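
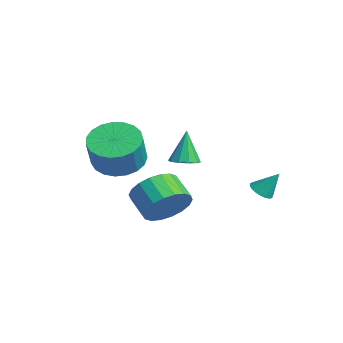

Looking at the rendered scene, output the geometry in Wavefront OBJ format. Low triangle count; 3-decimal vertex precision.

v 3.714 -0.123 1.612
v 4.188 -0.048 2.432
v 3.22 -0.223 3.008
v 2.746 -0.297 2.188
v 4.071 0.35 2.355
v 3.102 0.176 2.931
v 3.882 0.655 2.13
v 2.914 0.481 2.706
v 3.661 0.806 1.803
v 2.693 0.632 2.379
v 3.45 0.773 1.438
v 2.481 0.599 2.014
v 3.291 0.562 1.108
v 2.323 0.388 1.684
v 3.216 0.216 0.877
v 2.248 0.042 1.453
v 3.24 -0.197 0.792
v 2.272 -0.372 1.368
v 3.358 -0.596 0.869
v 2.389 -0.77 1.445
v 3.546 -0.901 1.094
v 2.578 -1.075 1.67
v 3.767 -1.052 1.421
v 2.799 -1.226 1.997
v 3.979 -1.019 1.786
v 3.01 -1.193 2.362
v 4.137 -0.808 2.116
v 3.169 -0.982 2.692
v 4.212 -0.462 2.347
v 3.244 -0.636 2.923
v 0.335 -0.715 2.651
v 1.253 -0.74 2.207
v 1.842 -1.11 3.444
v 0.925 -1.085 3.889
v 1.229 -0.337 2.338
v 1.819 -0.707 3.576
v 1.051 0 2.524
v 1.641 -0.37 3.761
v 0.75 0.214 2.731
v 1.339 -0.156 3.969
v 0.376 0.267 2.925
v 0.966 -0.103 4.163
v -0.005 0.15 3.072
v 0.585 -0.22 4.309
v -0.326 -0.116 3.145
v 0.263 -0.486 4.383
v -0.534 -0.486 3.134
v 0.056 -0.856 4.371
v -0.591 -0.895 3.038
v -0.001 -1.265 4.276
v -0.488 -1.274 2.876
v 0.102 -1.644 4.114
v -0.243 -1.555 2.675
v 0.347 -1.925 3.913
v 0.103 -1.691 2.47
v 0.692 -2.062 3.708
v 0.488 -1.659 2.296
v 1.078 -2.029 3.534
v 0.847 -1.463 2.184
v 1.437 -1.833 3.421
v 1.118 -1.138 2.152
v 1.707 -1.508 3.39
v 3.801 3.329 1.88
v 4.28 3.265 1.753
v 4.099 3.871 2.74
v 4.234 3.444 1.657
v 4.112 3.602 1.6
v 3.937 3.714 1.59
v 3.738 3.758 1.631
v 3.55 3.729 1.715
v 3.405 3.63 1.827
v 3.329 3.48 1.948
v 3.334 3.303 2.058
v 3.42 3.131 2.136
v 3.572 2.993 2.171
v 3.763 2.913 2.154
v 3.961 2.905 2.091
v 4.131 2.971 1.991
v 4.244 3.098 1.871
v -0.072 1.957 1.891
v 0.506 1.911 2.046
v -0.428 2.183 3.289
v 0.436 2.267 1.97
v 0.171 2.504 1.864
v -0.186 2.533 1.769
v -0.499 2.341 1.72
v -0.65 2.002 1.736
v -0.579 1.646 1.812
v -0.315 1.409 1.918
v 0.042 1.38 2.014
v 0.356 1.572 2.063
f 2 1 5
f 2 5 3
f 3 5 6
f 3 6 4
f 5 1 7
f 5 7 6
f 6 7 8
f 6 8 4
f 7 1 9
f 7 9 8
f 8 9 10
f 8 10 4
f 9 1 11
f 9 11 10
f 10 11 12
f 10 12 4
f 11 1 13
f 11 13 12
f 12 13 14
f 12 14 4
f 13 1 15
f 13 15 14
f 14 15 16
f 14 16 4
f 15 1 17
f 15 17 16
f 16 17 18
f 16 18 4
f 17 1 19
f 17 19 18
f 18 19 20
f 18 20 4
f 19 1 21
f 19 21 20
f 20 21 22
f 20 22 4
f 21 1 23
f 21 23 22
f 22 23 24
f 22 24 4
f 23 1 25
f 23 25 24
f 24 25 26
f 24 26 4
f 25 1 27
f 25 27 26
f 26 27 28
f 26 28 4
f 27 1 29
f 27 29 28
f 28 29 30
f 28 30 4
f 29 1 2
f 29 2 30
f 30 2 3
f 30 3 4
f 32 31 35
f 32 35 33
f 33 35 36
f 33 36 34
f 35 31 37
f 35 37 36
f 36 37 38
f 36 38 34
f 37 31 39
f 37 39 38
f 38 39 40
f 38 40 34
f 39 31 41
f 39 41 40
f 40 41 42
f 40 42 34
f 41 31 43
f 41 43 42
f 42 43 44
f 42 44 34
f 43 31 45
f 43 45 44
f 44 45 46
f 44 46 34
f 45 31 47
f 45 47 46
f 46 47 48
f 46 48 34
f 47 31 49
f 47 49 48
f 48 49 50
f 48 50 34
f 49 31 51
f 49 51 50
f 50 51 52
f 50 52 34
f 51 31 53
f 51 53 52
f 52 53 54
f 52 54 34
f 53 31 55
f 53 55 54
f 54 55 56
f 54 56 34
f 55 31 57
f 55 57 56
f 56 57 58
f 56 58 34
f 57 31 59
f 57 59 58
f 58 59 60
f 58 60 34
f 59 31 61
f 59 61 60
f 60 61 62
f 60 62 34
f 61 31 32
f 61 32 62
f 62 32 33
f 62 33 34
f 64 63 66
f 64 66 65
f 66 63 67
f 66 67 65
f 67 63 68
f 67 68 65
f 68 63 69
f 68 69 65
f 69 63 70
f 69 70 65
f 70 63 71
f 70 71 65
f 71 63 72
f 71 72 65
f 72 63 73
f 72 73 65
f 73 63 74
f 73 74 65
f 74 63 75
f 74 75 65
f 75 63 76
f 75 76 65
f 76 63 77
f 76 77 65
f 77 63 78
f 77 78 65
f 78 63 79
f 78 79 65
f 79 63 64
f 79 64 65
f 81 80 83
f 81 83 82
f 83 80 84
f 83 84 82
f 84 80 85
f 84 85 82
f 85 80 86
f 85 86 82
f 86 80 87
f 86 87 82
f 87 80 88
f 87 88 82
f 88 80 89
f 88 89 82
f 89 80 90
f 89 90 82
f 90 80 91
f 90 91 82
f 91 80 81
f 91 81 82



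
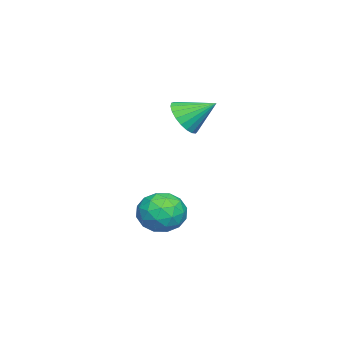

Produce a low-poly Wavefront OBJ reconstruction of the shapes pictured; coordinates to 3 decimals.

v 1.273 0.314 3.314
v 1.979 0.628 2.961
v 1.147 1.486 4.106
v 1.728 0.749 2.743
v 1.398 0.794 2.624
v 1.047 0.756 2.624
v 0.734 0.641 2.744
v 0.515 0.47 2.962
v 0.427 0.272 3.241
v 0.485 0.082 3.533
v 0.679 -0.069 3.787
v 0.976 -0.153 3.959
v 1.324 -0.157 4.02
v 1.664 -0.079 3.959
v 1.935 0.067 3.786
v 2.093 0.255 3.532
v 2.108 0.454 3.24
v 1.99 0.395 -0.468
v 2.971 0.51 -0.483
v 2.109 -0.77 -1.557
v 3.09 -0.655 -1.572
v 2.649 -1.03 -0.771
v 2.575 -0.31 -0.098
v 2.505 0.05 -1.942
v 2.431 0.77 -1.269
v 3.29 0.296 -1.394
v 3.378 -0.371 -0.67
v 1.702 0.111 -1.37
v 1.79 -0.556 -0.646
v 2.47 0.555 -0.38
v 2.61 -0.815 -1.66
v 2.35 -1.035 -1.189
v 2.927 -0.968 -1.198
v 2.237 0.073 -0.154
v 2.814 0.14 -0.162
v 2.624 -0.765 -0.332
v 2.266 -0.4 -1.878
v 2.843 -0.333 -1.886
v 2.153 0.708 -0.842
v 2.73 0.775 -0.851
v 2.456 0.505 -1.708
v 3.234 0.497 -0.924
v 3.304 -0.188 -1.564
v 2.96 0.226 -1.782
v 2.917 0.649 -1.386
v 3.286 0.104 -0.499
v 3.356 -0.581 -1.139
v 3.097 -0.801 -0.668
v 3.053 -0.377 -0.272
v 3.474 -0.021 -1.034
v 1.724 0.321 -0.901
v 1.794 -0.364 -1.541
v 2.027 0.117 -1.768
v 1.983 0.541 -1.372
v 1.776 -0.072 -0.476
v 1.846 -0.757 -1.116
v 2.163 -0.909 -0.654
v 2.12 -0.486 -0.258
v 1.606 -0.239 -1.006
f 2 1 4
f 2 4 3
f 4 1 5
f 4 5 3
f 5 1 6
f 5 6 3
f 6 1 7
f 6 7 3
f 7 1 8
f 7 8 3
f 8 1 9
f 8 9 3
f 9 1 10
f 9 10 3
f 10 1 11
f 10 11 3
f 11 1 12
f 11 12 3
f 12 1 13
f 12 13 3
f 13 1 14
f 13 14 3
f 14 1 15
f 14 15 3
f 15 1 16
f 15 16 3
f 16 1 17
f 16 17 3
f 17 1 2
f 17 2 3
f 18 55 34
f 55 29 58
f 34 58 23
f 55 58 34
f 18 34 30
f 34 23 35
f 30 35 19
f 34 35 30
f 18 30 39
f 30 19 40
f 39 40 25
f 30 40 39
f 18 39 51
f 39 25 54
f 51 54 28
f 39 54 51
f 18 51 55
f 51 28 59
f 55 59 29
f 51 59 55
f 19 35 46
f 35 23 49
f 46 49 27
f 35 49 46
f 23 58 36
f 58 29 57
f 36 57 22
f 58 57 36
f 29 59 56
f 59 28 52
f 56 52 20
f 59 52 56
f 28 54 53
f 54 25 41
f 53 41 24
f 54 41 53
f 25 40 45
f 40 19 42
f 45 42 26
f 40 42 45
f 21 47 33
f 47 27 48
f 33 48 22
f 47 48 33
f 21 33 31
f 33 22 32
f 31 32 20
f 33 32 31
f 21 31 38
f 31 20 37
f 38 37 24
f 31 37 38
f 21 38 43
f 38 24 44
f 43 44 26
f 38 44 43
f 21 43 47
f 43 26 50
f 47 50 27
f 43 50 47
f 22 48 36
f 48 27 49
f 36 49 23
f 48 49 36
f 20 32 56
f 32 22 57
f 56 57 29
f 32 57 56
f 24 37 53
f 37 20 52
f 53 52 28
f 37 52 53
f 26 44 45
f 44 24 41
f 45 41 25
f 44 41 45
f 27 50 46
f 50 26 42
f 46 42 19
f 50 42 46



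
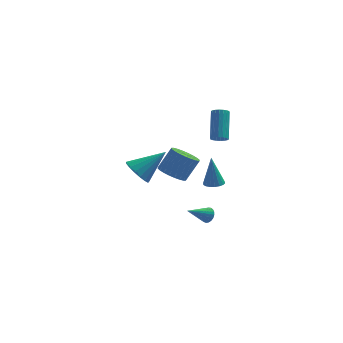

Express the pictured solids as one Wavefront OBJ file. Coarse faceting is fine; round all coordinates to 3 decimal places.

v 2.583 -1.775 -2.047
v 2.923 -2.091 -1.813
v 1.477 -2.405 -1.293
v 2.919 -1.922 -1.678
v 2.856 -1.728 -1.607
v 2.747 -1.541 -1.612
v 2.609 -1.395 -1.692
v 2.467 -1.315 -1.834
v 2.345 -1.314 -2.012
v 2.264 -1.393 -2.196
v 2.238 -1.537 -2.355
v 2.272 -1.723 -2.46
v 2.36 -1.918 -2.494
v 2.487 -2.088 -2.451
v 2.63 -2.204 -2.337
v 2.765 -2.245 -2.174
v 2.869 -2.205 -1.988
v 3.198 2.092 1.669
v 3.48 2.402 1.36
v 3.524 3.778 2.783
v 3.242 3.468 3.091
v 3.262 2.462 1.309
v 3.306 3.838 2.731
v 3.032 2.448 1.329
v 3.076 3.825 2.751
v 2.835 2.365 1.416
v 2.879 3.741 2.839
v 2.709 2.227 1.553
v 2.753 3.603 2.976
v 2.681 2.062 1.713
v 2.725 3.439 3.136
v 2.755 1.903 1.865
v 2.799 3.28 3.287
v 2.916 1.782 1.977
v 2.96 3.158 3.4
v 3.134 1.722 2.029
v 3.178 3.098 3.451
v 3.364 1.735 2.009
v 3.408 3.112 3.431
v 3.561 1.819 1.921
v 3.605 3.195 3.344
v 3.687 1.957 1.784
v 3.731 3.333 3.207
v 3.715 2.121 1.624
v 3.759 3.498 3.047
v 3.641 2.28 1.473
v 3.685 3.657 2.895
v 2.925 1.679 -1.691
v 3.433 1.338 -1.595
v 2.755 1.961 0.211
v 3.535 1.592 -1.624
v 3.516 1.865 -1.666
v 3.38 2.1 -1.713
v 3.153 2.252 -1.755
v 2.882 2.291 -1.785
v 2.619 2.208 -1.796
v 2.416 2.021 -1.787
v 2.314 1.766 -1.758
v 2.333 1.494 -1.716
v 2.469 1.259 -1.669
v 2.696 1.107 -1.627
v 2.967 1.068 -1.597
v 3.23 1.151 -1.586
v -1.434 3.54 -2.007
v -0.778 3.373 -2.715
v 0.174 4.12 -0.653
v -0.892 3.825 -2.772
v -1.131 4.211 -2.654
v -1.439 4.443 -2.387
v -1.746 4.469 -2.034
v -1.981 4.282 -1.674
v -2.091 3.925 -1.39
v -2.051 3.48 -1.247
v -1.869 3.048 -1.279
v -1.587 2.73 -1.477
v -1.271 2.597 -1.796
v -0.991 2.68 -2.164
v -0.814 2.96 -2.496
v 0.674 -3.865 2.529
v 1.104 -4.598 2.561
v 1.816 -4.127 3.782
v 1.386 -3.395 3.751
v 1.305 -4.413 2.372
v 2.017 -3.942 3.594
v 1.41 -4.145 2.208
v 2.122 -3.674 3.429
v 1.402 -3.834 2.092
v 2.115 -3.363 3.314
v 1.284 -3.528 2.043
v 1.996 -3.057 3.265
v 1.073 -3.273 2.068
v 1.785 -2.803 3.29
v 0.801 -3.109 2.164
v 1.514 -2.638 3.385
v 0.51 -3.059 2.314
v 1.222 -2.589 3.536
v 0.244 -3.133 2.498
v 0.956 -2.662 3.719
v 0.043 -3.318 2.686
v 0.755 -2.847 3.908
v -0.062 -3.586 2.851
v 0.65 -3.115 4.072
v -0.055 -3.897 2.966
v 0.658 -3.426 4.188
v 0.064 -4.203 3.015
v 0.776 -3.732 4.237
v 0.275 -4.457 2.99
v 0.987 -3.987 4.212
v 0.546 -4.622 2.895
v 1.259 -4.151 4.116
v 0.838 -4.671 2.744
v 1.55 -4.201 3.966
f 2 1 4
f 2 4 3
f 4 1 5
f 4 5 3
f 5 1 6
f 5 6 3
f 6 1 7
f 6 7 3
f 7 1 8
f 7 8 3
f 8 1 9
f 8 9 3
f 9 1 10
f 9 10 3
f 10 1 11
f 10 11 3
f 11 1 12
f 11 12 3
f 12 1 13
f 12 13 3
f 13 1 14
f 13 14 3
f 14 1 15
f 14 15 3
f 15 1 16
f 15 16 3
f 16 1 17
f 16 17 3
f 17 1 2
f 17 2 3
f 19 18 22
f 19 22 20
f 20 22 23
f 20 23 21
f 22 18 24
f 22 24 23
f 23 24 25
f 23 25 21
f 24 18 26
f 24 26 25
f 25 26 27
f 25 27 21
f 26 18 28
f 26 28 27
f 27 28 29
f 27 29 21
f 28 18 30
f 28 30 29
f 29 30 31
f 29 31 21
f 30 18 32
f 30 32 31
f 31 32 33
f 31 33 21
f 32 18 34
f 32 34 33
f 33 34 35
f 33 35 21
f 34 18 36
f 34 36 35
f 35 36 37
f 35 37 21
f 36 18 38
f 36 38 37
f 37 38 39
f 37 39 21
f 38 18 40
f 38 40 39
f 39 40 41
f 39 41 21
f 40 18 42
f 40 42 41
f 41 42 43
f 41 43 21
f 42 18 44
f 42 44 43
f 43 44 45
f 43 45 21
f 44 18 46
f 44 46 45
f 45 46 47
f 45 47 21
f 46 18 19
f 46 19 47
f 47 19 20
f 47 20 21
f 49 48 51
f 49 51 50
f 51 48 52
f 51 52 50
f 52 48 53
f 52 53 50
f 53 48 54
f 53 54 50
f 54 48 55
f 54 55 50
f 55 48 56
f 55 56 50
f 56 48 57
f 56 57 50
f 57 48 58
f 57 58 50
f 58 48 59
f 58 59 50
f 59 48 60
f 59 60 50
f 60 48 61
f 60 61 50
f 61 48 62
f 61 62 50
f 62 48 63
f 62 63 50
f 63 48 49
f 63 49 50
f 65 64 67
f 65 67 66
f 67 64 68
f 67 68 66
f 68 64 69
f 68 69 66
f 69 64 70
f 69 70 66
f 70 64 71
f 70 71 66
f 71 64 72
f 71 72 66
f 72 64 73
f 72 73 66
f 73 64 74
f 73 74 66
f 74 64 75
f 74 75 66
f 75 64 76
f 75 76 66
f 76 64 77
f 76 77 66
f 77 64 78
f 77 78 66
f 78 64 65
f 78 65 66
f 80 79 83
f 80 83 81
f 81 83 84
f 81 84 82
f 83 79 85
f 83 85 84
f 84 85 86
f 84 86 82
f 85 79 87
f 85 87 86
f 86 87 88
f 86 88 82
f 87 79 89
f 87 89 88
f 88 89 90
f 88 90 82
f 89 79 91
f 89 91 90
f 90 91 92
f 90 92 82
f 91 79 93
f 91 93 92
f 92 93 94
f 92 94 82
f 93 79 95
f 93 95 94
f 94 95 96
f 94 96 82
f 95 79 97
f 95 97 96
f 96 97 98
f 96 98 82
f 97 79 99
f 97 99 98
f 98 99 100
f 98 100 82
f 99 79 101
f 99 101 100
f 100 101 102
f 100 102 82
f 101 79 103
f 101 103 102
f 102 103 104
f 102 104 82
f 103 79 105
f 103 105 104
f 104 105 106
f 104 106 82
f 105 79 107
f 105 107 106
f 106 107 108
f 106 108 82
f 107 79 109
f 107 109 108
f 108 109 110
f 108 110 82
f 109 79 111
f 109 111 110
f 110 111 112
f 110 112 82
f 111 79 80
f 111 80 112
f 112 80 81
f 112 81 82



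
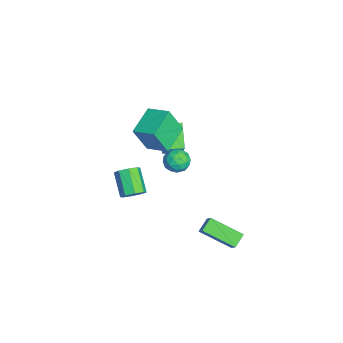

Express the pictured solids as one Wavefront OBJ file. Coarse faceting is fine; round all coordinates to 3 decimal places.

v -1.256 -0.684 -3.037
v -0.784 -0.609 -2.421
v -2.111 -0.901 -1.367
v -2.584 -0.976 -1.983
v -1.028 -0.09 -2.586
v -2.356 -0.382 -1.531
v -1.407 0.081 -3.015
v -2.734 -0.211 -1.96
v -1.697 -0.196 -3.457
v -3.024 -0.488 -2.402
v -1.729 -0.759 -3.653
v -3.056 -1.051 -2.599
v -1.484 -1.278 -3.489
v -2.812 -1.57 -2.434
v -1.106 -1.449 -3.06
v -2.433 -1.741 -2.005
v -0.816 -1.172 -2.618
v -2.143 -1.464 -1.563
v -1.23 0.128 1.353
v -1.104 -0.663 3.109
v -2.817 1.081 1.896
v -2.692 0.29 3.652
v -0.388 1.27 1.808
v -0.263 0.479 3.564
v -1.976 2.223 2.351
v -1.85 1.432 4.107
v 2.56 2.784 -2.809
v 1.93 3.298 -2.317
v 3.326 4.557 -3.683
v 2.696 5.071 -3.191
v 3.504 2.909 -1.729
v 2.874 3.423 -1.237
v 4.27 4.682 -2.603
v 3.64 5.196 -2.111
v 1.878 2.222 3.798
v 2.544 2.208 3.32
v 1.636 0.952 3.5
v 2.302 0.938 3.022
v 2.383 0.996 3.836
v 2.532 1.781 4.02
v 1.648 1.379 2.8
v 1.797 2.164 2.984
v 2.402 1.686 2.703
v 2.856 1.45 3.344
v 1.324 1.71 3.476
v 1.778 1.474 4.117
v 2.232 2.327 3.585
v 1.948 0.833 3.235
v 1.995 0.868 3.713
v 2.387 0.859 3.432
v 2.225 2.076 3.997
v 2.617 2.067 3.716
v 2.522 1.355 4.019
v 1.563 1.093 3.104
v 1.955 1.084 2.823
v 1.793 2.301 3.388
v 2.185 2.292 3.107
v 1.658 1.805 2.801
v 2.54 2.012 2.942
v 2.398 1.265 2.766
v 2.014 1.524 2.636
v 2.101 1.986 2.744
v 2.807 1.872 3.318
v 2.665 1.126 3.143
v 2.712 1.16 3.622
v 2.8 1.622 3.73
v 2.724 1.566 2.956
v 1.515 2.034 3.677
v 1.373 1.288 3.502
v 1.38 1.538 3.09
v 1.468 2 3.198
v 1.782 1.895 4.054
v 1.64 1.148 3.878
v 2.079 1.174 4.076
v 2.166 1.636 4.184
v 1.456 1.594 3.864
v -3.721 1.149 -1.662
v -5.169 1.111 -0.61
v -3.774 2.307 -1.693
v -5.222 2.269 -0.641
v -2.718 1.231 -0.279
v -4.166 1.193 0.773
v -2.771 2.389 -0.31
v -4.219 2.351 0.742
f 2 1 5
f 2 5 3
f 3 5 6
f 3 6 4
f 5 1 7
f 5 7 6
f 6 7 8
f 6 8 4
f 7 1 9
f 7 9 8
f 8 9 10
f 8 10 4
f 9 1 11
f 9 11 10
f 10 11 12
f 10 12 4
f 11 1 13
f 11 13 12
f 12 13 14
f 12 14 4
f 13 1 15
f 13 15 14
f 14 15 16
f 14 16 4
f 15 1 17
f 15 17 16
f 16 17 18
f 16 18 4
f 17 1 2
f 17 2 18
f 18 2 3
f 18 3 4
f 20 22 19
f 23 20 19
f 19 22 21
f 21 23 19
f 20 26 22
f 24 20 23
f 24 26 20
f 22 26 21
f 25 23 21
f 21 26 25
f 25 24 23
f 26 24 25
f 28 30 27
f 31 28 27
f 27 30 29
f 29 31 27
f 28 34 30
f 32 28 31
f 32 34 28
f 30 34 29
f 33 31 29
f 29 34 33
f 33 32 31
f 34 32 33
f 35 72 51
f 72 46 75
f 51 75 40
f 72 75 51
f 35 51 47
f 51 40 52
f 47 52 36
f 51 52 47
f 35 47 56
f 47 36 57
f 56 57 42
f 47 57 56
f 35 56 68
f 56 42 71
f 68 71 45
f 56 71 68
f 35 68 72
f 68 45 76
f 72 76 46
f 68 76 72
f 36 52 63
f 52 40 66
f 63 66 44
f 52 66 63
f 40 75 53
f 75 46 74
f 53 74 39
f 75 74 53
f 46 76 73
f 76 45 69
f 73 69 37
f 76 69 73
f 45 71 70
f 71 42 58
f 70 58 41
f 71 58 70
f 42 57 62
f 57 36 59
f 62 59 43
f 57 59 62
f 38 64 50
f 64 44 65
f 50 65 39
f 64 65 50
f 38 50 48
f 50 39 49
f 48 49 37
f 50 49 48
f 38 48 55
f 48 37 54
f 55 54 41
f 48 54 55
f 38 55 60
f 55 41 61
f 60 61 43
f 55 61 60
f 38 60 64
f 60 43 67
f 64 67 44
f 60 67 64
f 39 65 53
f 65 44 66
f 53 66 40
f 65 66 53
f 37 49 73
f 49 39 74
f 73 74 46
f 49 74 73
f 41 54 70
f 54 37 69
f 70 69 45
f 54 69 70
f 43 61 62
f 61 41 58
f 62 58 42
f 61 58 62
f 44 67 63
f 67 43 59
f 63 59 36
f 67 59 63
f 78 80 77
f 81 78 77
f 77 80 79
f 79 81 77
f 78 84 80
f 82 78 81
f 82 84 78
f 80 84 79
f 83 81 79
f 79 84 83
f 83 82 81
f 84 82 83



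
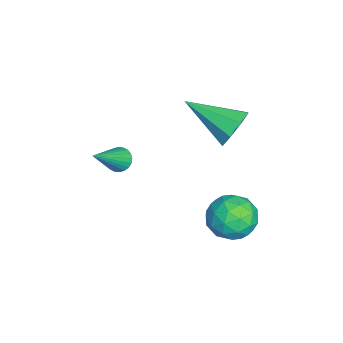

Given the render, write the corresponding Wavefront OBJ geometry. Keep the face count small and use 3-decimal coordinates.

v -0.194 1.801 0.201
v 0.227 2.011 0.897
v -0.766 0.099 1.059
v -0.381 2.219 0.904
v -0.88 2.182 0.5
v -0.976 1.922 -0.08
v -0.614 1.591 -0.496
v -0.006 1.382 -0.503
v 0.492 1.419 -0.099
v 0.589 1.679 0.481
v -1.177 -2.166 -2.586
v -0.859 -2.295 -2.964
v 0.037 -2.914 -1.314
v -0.794 -2.112 -2.919
v -0.787 -1.938 -2.823
v -0.84 -1.798 -2.691
v -0.943 -1.715 -2.543
v -1.083 -1.7 -2.402
v -1.236 -1.757 -2.288
v -1.381 -1.875 -2.22
v -1.494 -2.038 -2.208
v -1.559 -2.221 -2.253
v -1.566 -2.395 -2.349
v -1.514 -2.535 -2.481
v -1.41 -2.618 -2.629
v -1.271 -2.633 -2.77
v -1.117 -2.576 -2.883
v -0.973 -2.458 -2.952
v 0.622 2.65 -3.823
v 1.45 2.417 -3.405
v 0.19 1.163 -3.795
v 1.018 0.93 -3.377
v 0.365 1.437 -2.895
v 0.632 2.356 -2.912
v 1.008 1.224 -4.288
v 1.275 2.143 -4.305
v 1.689 1.536 -3.692
v 1.292 1.667 -2.832
v 0.348 1.913 -4.368
v -0.049 2.044 -3.508
v 1.074 2.664 -3.616
v 0.566 0.916 -3.584
v 0.182 1.214 -3.3
v 0.669 1.077 -3.055
v 0.593 2.628 -3.327
v 1.08 2.491 -3.081
v 0.442 1.915 -2.782
v 0.56 1.089 -4.119
v 1.047 0.952 -3.873
v 0.971 2.503 -4.145
v 1.458 2.366 -3.9
v 1.198 1.665 -4.418
v 1.701 2.009 -3.54
v 1.447 1.135 -3.523
v 1.441 1.308 -4.058
v 1.598 1.848 -4.068
v 1.468 2.086 -3.034
v 1.214 1.213 -3.017
v 0.83 1.51 -2.734
v 0.987 2.05 -2.744
v 1.608 1.568 -3.203
v 0.426 2.367 -4.183
v 0.172 1.494 -4.166
v 0.653 1.53 -4.456
v 0.81 2.07 -4.466
v 0.193 2.445 -3.677
v -0.061 1.571 -3.66
v 0.042 1.732 -3.132
v 0.199 2.272 -3.142
v 0.032 2.012 -3.997
f 2 1 4
f 2 4 3
f 4 1 5
f 4 5 3
f 5 1 6
f 5 6 3
f 6 1 7
f 6 7 3
f 7 1 8
f 7 8 3
f 8 1 9
f 8 9 3
f 9 1 10
f 9 10 3
f 10 1 2
f 10 2 3
f 12 11 14
f 12 14 13
f 14 11 15
f 14 15 13
f 15 11 16
f 15 16 13
f 16 11 17
f 16 17 13
f 17 11 18
f 17 18 13
f 18 11 19
f 18 19 13
f 19 11 20
f 19 20 13
f 20 11 21
f 20 21 13
f 21 11 22
f 21 22 13
f 22 11 23
f 22 23 13
f 23 11 24
f 23 24 13
f 24 11 25
f 24 25 13
f 25 11 26
f 25 26 13
f 26 11 27
f 26 27 13
f 27 11 28
f 27 28 13
f 28 11 12
f 28 12 13
f 29 66 45
f 66 40 69
f 45 69 34
f 66 69 45
f 29 45 41
f 45 34 46
f 41 46 30
f 45 46 41
f 29 41 50
f 41 30 51
f 50 51 36
f 41 51 50
f 29 50 62
f 50 36 65
f 62 65 39
f 50 65 62
f 29 62 66
f 62 39 70
f 66 70 40
f 62 70 66
f 30 46 57
f 46 34 60
f 57 60 38
f 46 60 57
f 34 69 47
f 69 40 68
f 47 68 33
f 69 68 47
f 40 70 67
f 70 39 63
f 67 63 31
f 70 63 67
f 39 65 64
f 65 36 52
f 64 52 35
f 65 52 64
f 36 51 56
f 51 30 53
f 56 53 37
f 51 53 56
f 32 58 44
f 58 38 59
f 44 59 33
f 58 59 44
f 32 44 42
f 44 33 43
f 42 43 31
f 44 43 42
f 32 42 49
f 42 31 48
f 49 48 35
f 42 48 49
f 32 49 54
f 49 35 55
f 54 55 37
f 49 55 54
f 32 54 58
f 54 37 61
f 58 61 38
f 54 61 58
f 33 59 47
f 59 38 60
f 47 60 34
f 59 60 47
f 31 43 67
f 43 33 68
f 67 68 40
f 43 68 67
f 35 48 64
f 48 31 63
f 64 63 39
f 48 63 64
f 37 55 56
f 55 35 52
f 56 52 36
f 55 52 56
f 38 61 57
f 61 37 53
f 57 53 30
f 61 53 57



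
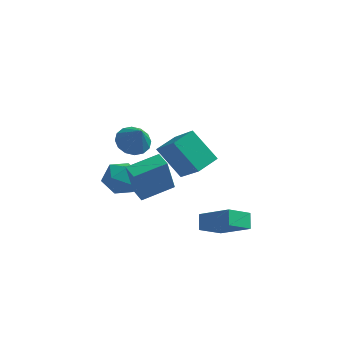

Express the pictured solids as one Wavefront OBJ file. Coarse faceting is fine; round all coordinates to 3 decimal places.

v -1.905 0.633 -3.482
v -2.183 0.311 -1.527
v -0.565 1.773 -3.103
v -0.842 1.451 -1.149
v -1.298 -0.071 -3.511
v -1.575 -0.393 -1.557
v 0.043 1.069 -3.133
v -0.235 0.747 -1.178
v -2.51 2.724 -1.455
v -1.864 2.284 -1.94
v -1.93 2.176 -0.185
v -1.676 2.71 -1.842
v -1.711 3.14 -1.641
v -1.96 3.458 -1.39
v -2.357 3.58 -1.156
v -2.795 3.472 -1.003
v -3.156 3.164 -0.97
v -3.345 2.738 -1.068
v -3.309 2.307 -1.27
v -3.06 1.989 -1.521
v -2.663 1.867 -1.754
v -2.225 1.975 -1.908
v 1.949 -1.785 0.659
v 0.627 -1.301 2.023
v 0.818 -0.722 -0.814
v -0.504 -0.238 0.55
v 2.584 -0.762 0.91
v 1.262 -0.278 2.274
v 1.453 0.301 -0.563
v 0.131 0.785 0.801
v -2.802 2.86 -3.331
v -1.949 2.307 -3.673
v -3.851 1.613 -3.927
v -2.998 1.06 -4.269
v -3.18 1.171 -3.218
v -2.531 1.941 -2.849
v -3.269 1.979 -4.751
v -2.62 2.749 -4.382
v -2.238 1.762 -4.55
v -2.183 1.262 -3.602
v -3.617 2.658 -3.998
v -3.562 2.158 -3.05
v 2.605 0.024 -5.224
v 1.759 -0.857 -4.424
v 2.424 0.712 -4.657
v 1.578 -0.168 -3.857
v 4.162 -0.472 -4.123
v 3.316 -1.352 -3.323
v 3.981 0.217 -3.556
v 3.135 -0.664 -2.756
f 2 4 1
f 5 2 1
f 1 4 3
f 3 5 1
f 2 8 4
f 6 2 5
f 6 8 2
f 4 8 3
f 7 5 3
f 3 8 7
f 7 6 5
f 8 6 7
f 10 9 12
f 10 12 11
f 12 9 13
f 12 13 11
f 13 9 14
f 13 14 11
f 14 9 15
f 14 15 11
f 15 9 16
f 15 16 11
f 16 9 17
f 16 17 11
f 17 9 18
f 17 18 11
f 18 9 19
f 18 19 11
f 19 9 20
f 19 20 11
f 20 9 21
f 20 21 11
f 21 9 22
f 21 22 11
f 22 9 10
f 22 10 11
f 24 26 23
f 27 24 23
f 23 26 25
f 25 27 23
f 24 30 26
f 28 24 27
f 28 30 24
f 26 30 25
f 29 27 25
f 25 30 29
f 29 28 27
f 30 28 29
f 31 42 36
f 31 36 32
f 31 32 38
f 31 38 41
f 31 41 42
f 32 36 40
f 36 42 35
f 42 41 33
f 41 38 37
f 38 32 39
f 34 40 35
f 34 35 33
f 34 33 37
f 34 37 39
f 34 39 40
f 35 40 36
f 33 35 42
f 37 33 41
f 39 37 38
f 40 39 32
f 44 46 43
f 47 44 43
f 43 46 45
f 45 47 43
f 44 50 46
f 48 44 47
f 48 50 44
f 46 50 45
f 49 47 45
f 45 50 49
f 49 48 47
f 50 48 49



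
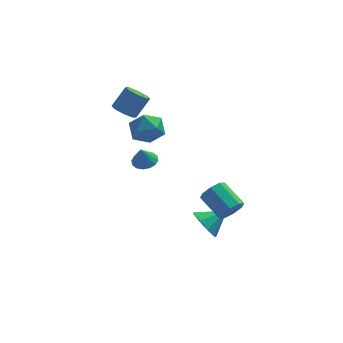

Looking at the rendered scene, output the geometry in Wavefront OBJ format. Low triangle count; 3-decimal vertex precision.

v 2.877 -1.847 -3.825
v 3.477 -2.231 -4.541
v 4.083 -1.433 -3.035
v 3.339 -1.568 -4.678
v 2.985 -1.036 -4.416
v 2.58 -0.883 -3.877
v 2.314 -1.182 -3.314
v 2.311 -1.792 -2.989
v 2.573 -2.427 -3.056
v 2.977 -2.792 -3.482
v 3.334 -2.714 -4.068
v -0.178 3.236 -2.266
v 0.293 3.784 -2.031
v -0.402 2.944 -1.134
v -0.059 3.957 -2.056
v -0.444 3.937 -2.137
v -0.757 3.729 -2.253
v -0.915 3.389 -2.372
v -0.876 3.008 -2.463
v -0.65 2.688 -2.501
v -0.297 2.516 -2.476
v 0.087 2.536 -2.394
v 0.4 2.744 -2.279
v 0.559 3.084 -2.16
v 0.52 3.464 -2.069
v -1.29 3.689 1.481
v -0.624 3.517 1.113
v 0.156 4.019 2.291
v -0.51 4.191 2.659
v -0.811 4.072 1
v -0.03 4.575 2.178
v -1.278 4.403 1.168
v -0.498 4.906 2.346
v -1.753 4.316 1.52
v -0.972 4.818 2.698
v -1.956 3.861 1.849
v -1.176 4.363 3.027
v -1.77 3.305 1.962
v -0.989 3.808 3.14
v -1.302 2.974 1.794
v -0.522 3.477 2.972
v -0.828 3.062 1.442
v -0.047 3.564 2.62
v 4.209 -3.527 -1.406
v 4.572 -3.698 -0.714
v 3.615 -2.523 0.078
v 3.251 -2.353 -0.614
v 4.858 -3.255 -1.026
v 3.9 -2.08 -0.234
v 4.763 -2.972 -1.561
v 3.806 -1.797 -0.768
v 4.343 -3.014 -2.005
v 3.386 -1.839 -1.212
v 3.845 -3.357 -2.098
v 2.888 -2.182 -1.306
v 3.56 -3.8 -1.786
v 2.602 -2.625 -0.994
v 3.654 -4.083 -1.252
v 2.697 -2.908 -0.459
v 4.074 -4.041 -0.808
v 3.117 -2.866 -0.015
v -1.024 4.127 0.242
v -0.559 4.67 -0.627
v 0.499 3.15 0.447
v 0.964 3.693 -0.422
v 0.769 4.238 0.542
v -0.172 4.842 0.415
v 0.112 2.978 -0.595
v -0.829 3.582 -0.722
v 0.143 3.959 -1.145
v 0.549 4.738 -0.442
v -0.609 3.082 0.262
v -0.203 3.861 0.965
f 2 1 4
f 2 4 3
f 4 1 5
f 4 5 3
f 5 1 6
f 5 6 3
f 6 1 7
f 6 7 3
f 7 1 8
f 7 8 3
f 8 1 9
f 8 9 3
f 9 1 10
f 9 10 3
f 10 1 11
f 10 11 3
f 11 1 2
f 11 2 3
f 13 12 15
f 13 15 14
f 15 12 16
f 15 16 14
f 16 12 17
f 16 17 14
f 17 12 18
f 17 18 14
f 18 12 19
f 18 19 14
f 19 12 20
f 19 20 14
f 20 12 21
f 20 21 14
f 21 12 22
f 21 22 14
f 22 12 23
f 22 23 14
f 23 12 24
f 23 24 14
f 24 12 25
f 24 25 14
f 25 12 13
f 25 13 14
f 27 26 30
f 27 30 28
f 28 30 31
f 28 31 29
f 30 26 32
f 30 32 31
f 31 32 33
f 31 33 29
f 32 26 34
f 32 34 33
f 33 34 35
f 33 35 29
f 34 26 36
f 34 36 35
f 35 36 37
f 35 37 29
f 36 26 38
f 36 38 37
f 37 38 39
f 37 39 29
f 38 26 40
f 38 40 39
f 39 40 41
f 39 41 29
f 40 26 42
f 40 42 41
f 41 42 43
f 41 43 29
f 42 26 27
f 42 27 43
f 43 27 28
f 43 28 29
f 45 44 48
f 45 48 46
f 46 48 49
f 46 49 47
f 48 44 50
f 48 50 49
f 49 50 51
f 49 51 47
f 50 44 52
f 50 52 51
f 51 52 53
f 51 53 47
f 52 44 54
f 52 54 53
f 53 54 55
f 53 55 47
f 54 44 56
f 54 56 55
f 55 56 57
f 55 57 47
f 56 44 58
f 56 58 57
f 57 58 59
f 57 59 47
f 58 44 60
f 58 60 59
f 59 60 61
f 59 61 47
f 60 44 45
f 60 45 61
f 61 45 46
f 61 46 47
f 62 73 67
f 62 67 63
f 62 63 69
f 62 69 72
f 62 72 73
f 63 67 71
f 67 73 66
f 73 72 64
f 72 69 68
f 69 63 70
f 65 71 66
f 65 66 64
f 65 64 68
f 65 68 70
f 65 70 71
f 66 71 67
f 64 66 73
f 68 64 72
f 70 68 69
f 71 70 63



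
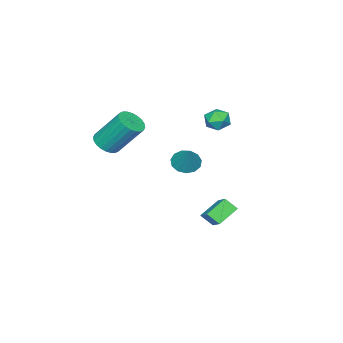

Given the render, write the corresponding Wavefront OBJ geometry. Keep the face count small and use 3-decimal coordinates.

v 2.218 1.226 2.102
v 2.599 0.637 2.212
v 2.842 1.834 3.198
v 2.814 0.865 1.963
v 2.84 1.208 1.759
v 2.669 1.556 1.663
v 2.355 1.8 1.706
v 1.997 1.862 1.875
v 1.71 1.722 2.116
v 1.584 1.424 2.352
v 1.66 1.064 2.509
v 1.913 0.755 2.536
v 2.263 0.596 2.425
v -0.467 1.117 2.98
v -0.187 0.759 3.518
v -1.513 0.841 3.342
v -1.233 0.483 3.88
v -1.186 1.186 3.862
v -0.54 1.356 3.639
v -1.16 0.244 3.221
v -0.514 0.414 2.998
v -0.615 0.219 3.667
v -0.632 0.801 4.063
v -1.068 0.799 2.797
v -1.085 1.381 3.193
v 3.626 -2.206 2.854
v 4.011 -1.671 2.539
v 3.658 -0.48 4.131
v 3.274 -1.014 4.446
v 3.749 -1.617 2.44
v 3.397 -0.425 4.033
v 3.469 -1.652 2.405
v 3.116 -0.461 3.997
v 3.213 -1.772 2.437
v 2.86 -0.58 4.03
v 3.019 -1.958 2.534
v 2.666 -0.766 4.126
v 2.918 -2.181 2.678
v 2.565 -0.989 4.271
v 2.925 -2.408 2.85
v 2.572 -1.217 4.442
v 3.039 -2.605 3.022
v 2.686 -1.413 4.614
v 3.242 -2.74 3.169
v 2.889 -1.549 4.761
v 3.503 -2.795 3.267
v 3.151 -1.603 4.86
v 3.784 -2.759 3.303
v 3.431 -1.568 4.895
v 4.04 -2.64 3.27
v 3.687 -1.448 4.863
v 4.234 -2.454 3.174
v 3.881 -1.262 4.766
v 4.335 -2.231 3.029
v 3.982 -1.039 4.622
v 4.328 -2.003 2.858
v 3.975 -0.812 4.45
v 4.214 -1.807 2.686
v 3.861 -0.615 4.278
v 0.62 0.902 -2.28
v -0.341 1.233 -1.604
v 0.463 1.505 -2.798
v -0.497 1.836 -2.122
v 1.697 2.024 -1.298
v 0.737 2.355 -0.622
v 1.541 2.627 -1.816
v 0.58 2.958 -1.14
f 2 1 4
f 2 4 3
f 4 1 5
f 4 5 3
f 5 1 6
f 5 6 3
f 6 1 7
f 6 7 3
f 7 1 8
f 7 8 3
f 8 1 9
f 8 9 3
f 9 1 10
f 9 10 3
f 10 1 11
f 10 11 3
f 11 1 12
f 11 12 3
f 12 1 13
f 12 13 3
f 13 1 2
f 13 2 3
f 14 25 19
f 14 19 15
f 14 15 21
f 14 21 24
f 14 24 25
f 15 19 23
f 19 25 18
f 25 24 16
f 24 21 20
f 21 15 22
f 17 23 18
f 17 18 16
f 17 16 20
f 17 20 22
f 17 22 23
f 18 23 19
f 16 18 25
f 20 16 24
f 22 20 21
f 23 22 15
f 27 26 30
f 27 30 28
f 28 30 31
f 28 31 29
f 30 26 32
f 30 32 31
f 31 32 33
f 31 33 29
f 32 26 34
f 32 34 33
f 33 34 35
f 33 35 29
f 34 26 36
f 34 36 35
f 35 36 37
f 35 37 29
f 36 26 38
f 36 38 37
f 37 38 39
f 37 39 29
f 38 26 40
f 38 40 39
f 39 40 41
f 39 41 29
f 40 26 42
f 40 42 41
f 41 42 43
f 41 43 29
f 42 26 44
f 42 44 43
f 43 44 45
f 43 45 29
f 44 26 46
f 44 46 45
f 45 46 47
f 45 47 29
f 46 26 48
f 46 48 47
f 47 48 49
f 47 49 29
f 48 26 50
f 48 50 49
f 49 50 51
f 49 51 29
f 50 26 52
f 50 52 51
f 51 52 53
f 51 53 29
f 52 26 54
f 52 54 53
f 53 54 55
f 53 55 29
f 54 26 56
f 54 56 55
f 55 56 57
f 55 57 29
f 56 26 58
f 56 58 57
f 57 58 59
f 57 59 29
f 58 26 27
f 58 27 59
f 59 27 28
f 59 28 29
f 61 63 60
f 64 61 60
f 60 63 62
f 62 64 60
f 61 67 63
f 65 61 64
f 65 67 61
f 63 67 62
f 66 64 62
f 62 67 66
f 66 65 64
f 67 65 66



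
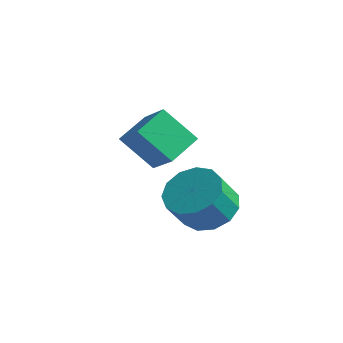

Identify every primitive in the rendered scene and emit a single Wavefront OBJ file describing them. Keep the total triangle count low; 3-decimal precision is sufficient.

v 1.698 -1.905 0.974
v 2.755 -2.2 0.897
v 2.619 -2.991 2.069
v 1.562 -2.695 2.146
v 2.742 -1.686 1.243
v 2.606 -2.477 2.415
v 2.398 -1.241 1.503
v 2.262 -2.032 2.675
v 1.832 -1.007 1.596
v 1.696 -1.798 2.767
v 1.223 -1.058 1.491
v 1.087 -1.848 2.662
v 0.765 -1.377 1.222
v 0.629 -2.168 2.393
v 0.603 -1.864 0.874
v 0.467 -2.655 2.046
v 0.789 -2.364 0.558
v 0.653 -3.155 1.73
v 1.264 -2.718 0.375
v 1.128 -3.509 1.546
v 1.876 -2.814 0.381
v 1.74 -3.605 1.553
v 2.432 -2.621 0.576
v 2.296 -3.412 1.748
v -1.704 -0.649 0.969
v -2.901 -1.05 2.195
v -1.637 0.707 1.478
v -2.834 0.306 2.704
v -0.526 -1.086 1.976
v -1.723 -1.487 3.202
v -0.459 0.27 2.485
v -1.656 -0.131 3.711
f 2 1 5
f 2 5 3
f 3 5 6
f 3 6 4
f 5 1 7
f 5 7 6
f 6 7 8
f 6 8 4
f 7 1 9
f 7 9 8
f 8 9 10
f 8 10 4
f 9 1 11
f 9 11 10
f 10 11 12
f 10 12 4
f 11 1 13
f 11 13 12
f 12 13 14
f 12 14 4
f 13 1 15
f 13 15 14
f 14 15 16
f 14 16 4
f 15 1 17
f 15 17 16
f 16 17 18
f 16 18 4
f 17 1 19
f 17 19 18
f 18 19 20
f 18 20 4
f 19 1 21
f 19 21 20
f 20 21 22
f 20 22 4
f 21 1 23
f 21 23 22
f 22 23 24
f 22 24 4
f 23 1 2
f 23 2 24
f 24 2 3
f 24 3 4
f 26 28 25
f 29 26 25
f 25 28 27
f 27 29 25
f 26 32 28
f 30 26 29
f 30 32 26
f 28 32 27
f 31 29 27
f 27 32 31
f 31 30 29
f 32 30 31



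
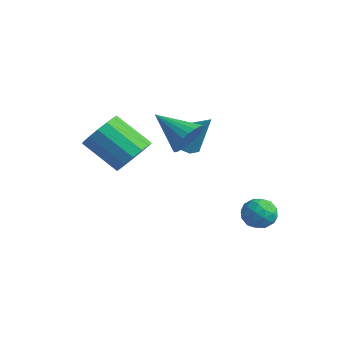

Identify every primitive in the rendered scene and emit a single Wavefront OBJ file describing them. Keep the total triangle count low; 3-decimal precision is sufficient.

v 0.828 3.931 -1.932
v 1.635 4.074 -1.603
v 1.365 2.946 -2.817
v 2.172 3.089 -2.488
v 1.554 2.701 -1.99
v 1.223 3.31 -1.443
v 1.777 3.71 -2.977
v 1.446 4.319 -2.43
v 2.222 3.938 -2.249
v 2.084 3.314 -1.639
v 0.916 3.706 -2.781
v 0.778 3.082 -2.171
v 1.185 4.089 -1.69
v 1.815 2.931 -2.73
v 1.452 2.703 -2.438
v 1.927 2.787 -2.244
v 0.942 3.64 -1.596
v 1.416 3.724 -1.402
v 1.369 2.917 -1.63
v 1.584 3.296 -3.018
v 2.058 3.38 -2.824
v 1.073 4.233 -2.176
v 1.548 4.317 -1.982
v 1.631 4.103 -2.79
v 2.004 4.093 -1.876
v 2.319 3.514 -2.396
v 2.087 3.879 -2.684
v 1.893 4.237 -2.362
v 1.923 3.727 -1.517
v 2.238 3.148 -2.038
v 1.875 2.92 -1.745
v 1.68 3.277 -1.423
v 2.267 3.646 -1.897
v 0.762 3.872 -2.382
v 1.077 3.293 -2.903
v 1.32 3.743 -2.997
v 1.125 4.1 -2.675
v 0.681 3.506 -2.024
v 0.996 2.927 -2.544
v 1.107 2.783 -2.058
v 0.913 3.141 -1.736
v 0.733 3.374 -2.523
v 0.753 0.119 3.343
v 1.21 -0.591 3.78
v -0.933 -0.379 4.297
v 1.263 -0.312 4.019
v 1.238 0.032 4.155
v 1.14 0.389 4.168
v 0.983 0.705 4.055
v 0.79 0.932 3.833
v 0.593 1.035 3.537
v 0.419 0.998 3.212
v 0.297 0.828 2.906
v 0.244 0.55 2.667
v 0.268 0.206 2.531
v 0.366 -0.151 2.519
v 0.524 -0.467 2.632
v 0.716 -0.694 2.853
v 0.914 -0.797 3.149
v 1.087 -0.761 3.475
v -3.44 3.294 0.446
v -2.658 2.977 -0.011
v -2.26 3.886 2.054
v -2.766 3.606 -0.163
v -3.19 4.09 -0.03
v -3.73 4.201 0.326
v -4.135 3.889 0.738
v -4.214 3.298 1.013
v -3.931 2.705 1.023
v -3.418 2.389 0.763
v -2.915 2.496 0.355
v -1.545 -1.032 1.651
v -0.828 -1.172 2.419
v -2.357 -1.889 3.717
v -3.075 -1.748 2.949
v -1.011 -0.659 2.487
v -2.54 -1.376 3.785
v -1.336 -0.246 2.331
v -2.866 -0.963 3.629
v -1.718 -0.043 1.993
v -3.248 -0.76 3.291
v -2.054 -0.106 1.563
v -3.583 -0.822 2.861
v -2.253 -0.416 1.157
v -3.782 -1.133 2.455
v -2.263 -0.891 0.883
v -3.792 -1.608 2.181
v -2.08 -1.404 0.815
v -3.609 -2.121 2.113
v -1.754 -1.817 0.971
v -3.284 -2.534 2.269
v -1.372 -2.02 1.309
v -2.902 -2.737 2.607
v -1.037 -1.958 1.739
v -2.566 -2.674 3.037
v -0.838 -1.647 2.145
v -2.367 -2.364 3.443
f 1 38 17
f 38 12 41
f 17 41 6
f 38 41 17
f 1 17 13
f 17 6 18
f 13 18 2
f 17 18 13
f 1 13 22
f 13 2 23
f 22 23 8
f 13 23 22
f 1 22 34
f 22 8 37
f 34 37 11
f 22 37 34
f 1 34 38
f 34 11 42
f 38 42 12
f 34 42 38
f 2 18 29
f 18 6 32
f 29 32 10
f 18 32 29
f 6 41 19
f 41 12 40
f 19 40 5
f 41 40 19
f 12 42 39
f 42 11 35
f 39 35 3
f 42 35 39
f 11 37 36
f 37 8 24
f 36 24 7
f 37 24 36
f 8 23 28
f 23 2 25
f 28 25 9
f 23 25 28
f 4 30 16
f 30 10 31
f 16 31 5
f 30 31 16
f 4 16 14
f 16 5 15
f 14 15 3
f 16 15 14
f 4 14 21
f 14 3 20
f 21 20 7
f 14 20 21
f 4 21 26
f 21 7 27
f 26 27 9
f 21 27 26
f 4 26 30
f 26 9 33
f 30 33 10
f 26 33 30
f 5 31 19
f 31 10 32
f 19 32 6
f 31 32 19
f 3 15 39
f 15 5 40
f 39 40 12
f 15 40 39
f 7 20 36
f 20 3 35
f 36 35 11
f 20 35 36
f 9 27 28
f 27 7 24
f 28 24 8
f 27 24 28
f 10 33 29
f 33 9 25
f 29 25 2
f 33 25 29
f 44 43 46
f 44 46 45
f 46 43 47
f 46 47 45
f 47 43 48
f 47 48 45
f 48 43 49
f 48 49 45
f 49 43 50
f 49 50 45
f 50 43 51
f 50 51 45
f 51 43 52
f 51 52 45
f 52 43 53
f 52 53 45
f 53 43 54
f 53 54 45
f 54 43 55
f 54 55 45
f 55 43 56
f 55 56 45
f 56 43 57
f 56 57 45
f 57 43 58
f 57 58 45
f 58 43 59
f 58 59 45
f 59 43 60
f 59 60 45
f 60 43 44
f 60 44 45
f 62 61 64
f 62 64 63
f 64 61 65
f 64 65 63
f 65 61 66
f 65 66 63
f 66 61 67
f 66 67 63
f 67 61 68
f 67 68 63
f 68 61 69
f 68 69 63
f 69 61 70
f 69 70 63
f 70 61 71
f 70 71 63
f 71 61 62
f 71 62 63
f 73 72 76
f 73 76 74
f 74 76 77
f 74 77 75
f 76 72 78
f 76 78 77
f 77 78 79
f 77 79 75
f 78 72 80
f 78 80 79
f 79 80 81
f 79 81 75
f 80 72 82
f 80 82 81
f 81 82 83
f 81 83 75
f 82 72 84
f 82 84 83
f 83 84 85
f 83 85 75
f 84 72 86
f 84 86 85
f 85 86 87
f 85 87 75
f 86 72 88
f 86 88 87
f 87 88 89
f 87 89 75
f 88 72 90
f 88 90 89
f 89 90 91
f 89 91 75
f 90 72 92
f 90 92 91
f 91 92 93
f 91 93 75
f 92 72 94
f 92 94 93
f 93 94 95
f 93 95 75
f 94 72 96
f 94 96 95
f 95 96 97
f 95 97 75
f 96 72 73
f 96 73 97
f 97 73 74
f 97 74 75



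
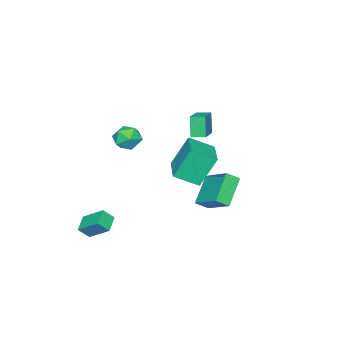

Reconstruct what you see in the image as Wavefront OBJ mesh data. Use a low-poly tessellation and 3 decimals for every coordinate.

v -4.29 -0.817 0.265
v -4.661 -1.122 1.559
v -4.624 -0.072 0.346
v -4.995 -0.378 1.639
v -2.685 -0.162 0.881
v -3.056 -0.468 2.174
v -3.019 0.582 0.961
v -3.39 0.277 2.255
v 0.721 0.877 0.861
v -0.004 1.468 2.618
v -0.015 1.994 0.182
v -0.74 2.585 1.939
v 2.36 2.115 1.121
v 1.635 2.706 2.878
v 1.624 3.232 0.442
v 0.899 3.823 2.199
v 3.347 -2.466 -4.546
v 2.425 -2.807 -4.151
v 3.274 -1.229 -3.648
v 2.351 -1.571 -3.253
v 3.769 -2.889 -3.927
v 2.846 -3.231 -3.532
v 3.695 -1.653 -3.029
v 2.773 -1.994 -2.634
v -3.961 0.838 -2.836
v -3.308 2.558 -1.723
v -2.496 1.115 -4.123
v -1.843 2.835 -3.01
v -3.437 0.325 -2.35
v -2.784 2.045 -1.237
v -1.972 0.602 -3.637
v -1.319 2.322 -2.524
v 1.966 -0.258 3.463
v 2.571 -0.07 4.032
v 2.929 -0.71 2.588
v 3.534 -0.522 3.157
v 2.993 -1.163 3.306
v 2.397 -0.883 3.847
v 3.103 0.103 2.773
v 2.507 0.383 3.314
v 3.274 0.153 3.606
v 3.206 -0.63 3.935
v 2.294 -0.15 2.685
v 2.226 -0.933 3.014
f 2 4 1
f 5 2 1
f 1 4 3
f 3 5 1
f 2 8 4
f 6 2 5
f 6 8 2
f 4 8 3
f 7 5 3
f 3 8 7
f 7 6 5
f 8 6 7
f 10 12 9
f 13 10 9
f 9 12 11
f 11 13 9
f 10 16 12
f 14 10 13
f 14 16 10
f 12 16 11
f 15 13 11
f 11 16 15
f 15 14 13
f 16 14 15
f 18 20 17
f 21 18 17
f 17 20 19
f 19 21 17
f 18 24 20
f 22 18 21
f 22 24 18
f 20 24 19
f 23 21 19
f 19 24 23
f 23 22 21
f 24 22 23
f 26 28 25
f 29 26 25
f 25 28 27
f 27 29 25
f 26 32 28
f 30 26 29
f 30 32 26
f 28 32 27
f 31 29 27
f 27 32 31
f 31 30 29
f 32 30 31
f 33 44 38
f 33 38 34
f 33 34 40
f 33 40 43
f 33 43 44
f 34 38 42
f 38 44 37
f 44 43 35
f 43 40 39
f 40 34 41
f 36 42 37
f 36 37 35
f 36 35 39
f 36 39 41
f 36 41 42
f 37 42 38
f 35 37 44
f 39 35 43
f 41 39 40
f 42 41 34



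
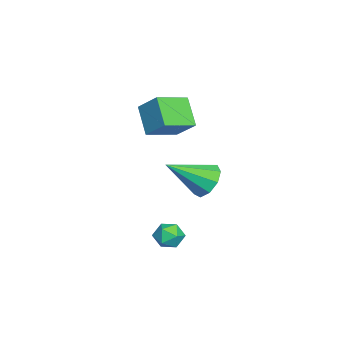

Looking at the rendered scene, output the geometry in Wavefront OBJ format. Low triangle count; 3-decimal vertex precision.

v -1.753 3.483 0.333
v -1.059 4.012 0.655
v -1.067 1.857 1.527
v -1.57 4.071 1.029
v -2.167 3.855 1.077
v -2.569 3.465 0.777
v -2.59 3.083 0.269
v -2.219 2.888 -0.209
v -1.629 2.971 -0.434
v -1.098 3.294 -0.3
v -0.873 3.705 0.13
v -0.056 2.423 -1.58
v 0.466 2.898 -1.694
v 0.714 1.562 -1.646
v 1.236 2.037 -1.76
v 0.919 2.002 -1.12
v 0.443 2.534 -1.08
v 0.737 1.926 -2.26
v 0.261 2.458 -2.22
v 0.956 2.591 -2.115
v 1.068 2.638 -1.41
v 0.112 1.822 -1.93
v 0.224 1.869 -1.225
v -3.29 2.013 2.173
v -4.283 1.533 3.29
v -2.701 2.892 3.074
v -3.694 2.413 4.191
v -2.246 0.867 2.609
v -3.239 0.388 3.726
v -1.657 1.747 3.51
v -2.65 1.267 4.627
f 2 1 4
f 2 4 3
f 4 1 5
f 4 5 3
f 5 1 6
f 5 6 3
f 6 1 7
f 6 7 3
f 7 1 8
f 7 8 3
f 8 1 9
f 8 9 3
f 9 1 10
f 9 10 3
f 10 1 11
f 10 11 3
f 11 1 2
f 11 2 3
f 12 23 17
f 12 17 13
f 12 13 19
f 12 19 22
f 12 22 23
f 13 17 21
f 17 23 16
f 23 22 14
f 22 19 18
f 19 13 20
f 15 21 16
f 15 16 14
f 15 14 18
f 15 18 20
f 15 20 21
f 16 21 17
f 14 16 23
f 18 14 22
f 20 18 19
f 21 20 13
f 25 27 24
f 28 25 24
f 24 27 26
f 26 28 24
f 25 31 27
f 29 25 28
f 29 31 25
f 27 31 26
f 30 28 26
f 26 31 30
f 30 29 28
f 31 29 30



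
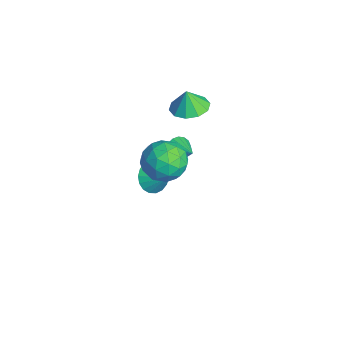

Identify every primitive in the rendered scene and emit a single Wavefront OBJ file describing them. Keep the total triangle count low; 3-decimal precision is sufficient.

v -1.378 -0.918 2.567
v -0.422 -0.806 2.689
v -1.502 -1.042 3.653
v -0.678 -0.264 2.722
v -1.201 0.027 2.695
v -1.792 -0.042 2.62
v -2.225 -0.446 2.524
v -2.334 -1.03 2.445
v -2.078 -1.572 2.413
v -1.555 -1.863 2.439
v -0.964 -1.794 2.514
v -0.532 -1.39 2.61
v -1.727 -2.584 -2.783
v -1.135 -2.646 -3.498
v -0.893 -2.076 -2.137
v -1.314 -2.278 -3.557
v -1.574 -1.97 -3.464
v -1.864 -1.783 -3.235
v -2.127 -1.756 -2.917
v -2.311 -1.892 -2.572
v -2.379 -2.165 -2.269
v -2.318 -2.522 -2.068
v -2.14 -2.89 -2.008
v -1.88 -3.198 -2.101
v -1.589 -3.385 -2.33
v -1.326 -3.412 -2.648
v -1.142 -3.276 -2.993
v -1.074 -3.003 -3.296
v 1.65 -2.78 3.305
v 2.553 -2.83 3.992
v 2.467 -3.95 2.148
v 3.37 -4 2.835
v 2.383 -4.459 3.159
v 1.878 -3.736 3.875
v 3.142 -3.044 2.265
v 2.637 -2.321 2.981
v 3.475 -2.993 3.35
v 3.006 -3.867 3.902
v 2.014 -2.913 2.238
v 1.545 -3.787 2.79
v 2.03 -2.702 3.75
v 2.99 -4.078 2.39
v 2.41 -4.347 2.58
v 2.941 -4.377 2.984
v 1.633 -3.235 3.681
v 2.164 -3.264 4.085
v 2.064 -4.221 3.596
v 2.856 -3.516 2.055
v 3.387 -3.545 2.459
v 2.079 -2.403 3.156
v 2.61 -2.433 3.56
v 2.956 -2.559 2.544
v 3.102 -2.827 3.777
v 3.582 -3.515 3.096
v 3.448 -2.954 2.761
v 3.152 -2.529 3.182
v 2.827 -3.341 4.101
v 3.307 -4.029 3.421
v 2.727 -4.299 3.612
v 2.43 -3.874 4.032
v 3.368 -3.437 3.724
v 1.713 -2.751 2.719
v 2.193 -3.439 2.039
v 2.59 -2.906 2.108
v 2.293 -2.481 2.528
v 1.438 -3.265 3.044
v 1.918 -3.953 2.363
v 1.868 -4.251 2.958
v 1.572 -3.826 3.379
v 1.652 -3.343 2.416
v -0.715 -1.675 0.174
v -0.377 -2.185 -0.124
v 0.315 -1.325 0.746
v -0.345 -1.937 -0.333
v -0.398 -1.63 -0.426
v -0.524 -1.333 -0.381
v -0.693 -1.114 -0.21
v -0.868 -1.025 0.05
v -1.008 -1.084 0.338
v -1.08 -1.278 0.588
v -1.07 -1.564 0.744
v -0.977 -1.875 0.769
v -0.825 -2.141 0.657
v -0.648 -2.3 0.435
v -0.486 -2.315 0.154
f 2 1 4
f 2 4 3
f 4 1 5
f 4 5 3
f 5 1 6
f 5 6 3
f 6 1 7
f 6 7 3
f 7 1 8
f 7 8 3
f 8 1 9
f 8 9 3
f 9 1 10
f 9 10 3
f 10 1 11
f 10 11 3
f 11 1 12
f 11 12 3
f 12 1 2
f 12 2 3
f 14 13 16
f 14 16 15
f 16 13 17
f 16 17 15
f 17 13 18
f 17 18 15
f 18 13 19
f 18 19 15
f 19 13 20
f 19 20 15
f 20 13 21
f 20 21 15
f 21 13 22
f 21 22 15
f 22 13 23
f 22 23 15
f 23 13 24
f 23 24 15
f 24 13 25
f 24 25 15
f 25 13 26
f 25 26 15
f 26 13 27
f 26 27 15
f 27 13 28
f 27 28 15
f 28 13 14
f 28 14 15
f 29 66 45
f 66 40 69
f 45 69 34
f 66 69 45
f 29 45 41
f 45 34 46
f 41 46 30
f 45 46 41
f 29 41 50
f 41 30 51
f 50 51 36
f 41 51 50
f 29 50 62
f 50 36 65
f 62 65 39
f 50 65 62
f 29 62 66
f 62 39 70
f 66 70 40
f 62 70 66
f 30 46 57
f 46 34 60
f 57 60 38
f 46 60 57
f 34 69 47
f 69 40 68
f 47 68 33
f 69 68 47
f 40 70 67
f 70 39 63
f 67 63 31
f 70 63 67
f 39 65 64
f 65 36 52
f 64 52 35
f 65 52 64
f 36 51 56
f 51 30 53
f 56 53 37
f 51 53 56
f 32 58 44
f 58 38 59
f 44 59 33
f 58 59 44
f 32 44 42
f 44 33 43
f 42 43 31
f 44 43 42
f 32 42 49
f 42 31 48
f 49 48 35
f 42 48 49
f 32 49 54
f 49 35 55
f 54 55 37
f 49 55 54
f 32 54 58
f 54 37 61
f 58 61 38
f 54 61 58
f 33 59 47
f 59 38 60
f 47 60 34
f 59 60 47
f 31 43 67
f 43 33 68
f 67 68 40
f 43 68 67
f 35 48 64
f 48 31 63
f 64 63 39
f 48 63 64
f 37 55 56
f 55 35 52
f 56 52 36
f 55 52 56
f 38 61 57
f 61 37 53
f 57 53 30
f 61 53 57
f 72 71 74
f 72 74 73
f 74 71 75
f 74 75 73
f 75 71 76
f 75 76 73
f 76 71 77
f 76 77 73
f 77 71 78
f 77 78 73
f 78 71 79
f 78 79 73
f 79 71 80
f 79 80 73
f 80 71 81
f 80 81 73
f 81 71 82
f 81 82 73
f 82 71 83
f 82 83 73
f 83 71 84
f 83 84 73
f 84 71 85
f 84 85 73
f 85 71 72
f 85 72 73



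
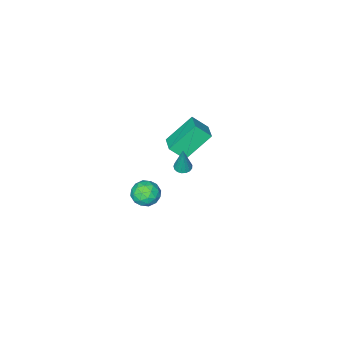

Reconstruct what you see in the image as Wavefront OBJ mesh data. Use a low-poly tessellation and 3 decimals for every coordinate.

v 1.99 -3.056 -3.781
v 2.733 -3.201 -4.349
v 2.167 -4.459 -3.191
v 2.91 -4.604 -3.759
v 2.971 -3.979 -3.051
v 2.862 -3.112 -3.415
v 2.038 -4.548 -4.125
v 1.929 -3.681 -4.489
v 2.763 -4.123 -4.561
v 3.339 -3.772 -3.898
v 1.561 -3.888 -3.642
v 2.137 -3.537 -2.979
v 2.346 -3.006 -4.116
v 2.554 -4.654 -3.424
v 2.59 -4.287 -3.007
v 3.026 -4.372 -3.341
v 2.422 -2.953 -3.568
v 2.858 -3.039 -3.902
v 2.998 -3.496 -3.139
v 2.042 -4.621 -3.638
v 2.478 -4.707 -3.972
v 1.874 -3.288 -4.199
v 2.31 -3.373 -4.533
v 1.902 -4.164 -4.401
v 2.8 -3.633 -4.575
v 2.904 -4.457 -4.229
v 2.392 -4.424 -4.444
v 2.328 -3.915 -4.658
v 3.139 -3.426 -4.185
v 3.243 -4.251 -3.839
v 3.279 -3.883 -3.423
v 3.214 -3.374 -3.637
v 3.156 -3.968 -4.31
v 1.657 -3.409 -3.701
v 1.761 -4.234 -3.355
v 1.686 -4.286 -3.903
v 1.621 -3.777 -4.117
v 1.996 -3.203 -3.311
v 2.1 -4.027 -2.965
v 2.572 -3.745 -2.882
v 2.508 -3.236 -3.096
v 1.744 -3.692 -3.23
v 2.043 -2.466 2.014
v 0.546 -2.003 3.53
v 1.384 -1.839 1.172
v -0.113 -1.375 2.687
v 2.673 -1.405 2.313
v 1.176 -0.941 3.828
v 2.014 -0.777 1.47
v 0.517 -0.314 2.986
v 3.51 0.84 2.932
v 3.884 1.166 2.812
v 3.79 1.18 4.728
v 3.684 1.306 2.817
v 3.444 1.339 2.848
v 3.219 1.258 2.898
v 3.061 1.081 2.956
v 3.006 0.849 3.008
v 3.066 0.615 3.043
v 3.228 0.433 3.052
v 3.455 0.344 3.034
v 3.694 0.368 2.992
v 3.891 0.501 2.936
v 4.001 0.712 2.879
v 3.998 0.952 2.834
f 1 38 17
f 38 12 41
f 17 41 6
f 38 41 17
f 1 17 13
f 17 6 18
f 13 18 2
f 17 18 13
f 1 13 22
f 13 2 23
f 22 23 8
f 13 23 22
f 1 22 34
f 22 8 37
f 34 37 11
f 22 37 34
f 1 34 38
f 34 11 42
f 38 42 12
f 34 42 38
f 2 18 29
f 18 6 32
f 29 32 10
f 18 32 29
f 6 41 19
f 41 12 40
f 19 40 5
f 41 40 19
f 12 42 39
f 42 11 35
f 39 35 3
f 42 35 39
f 11 37 36
f 37 8 24
f 36 24 7
f 37 24 36
f 8 23 28
f 23 2 25
f 28 25 9
f 23 25 28
f 4 30 16
f 30 10 31
f 16 31 5
f 30 31 16
f 4 16 14
f 16 5 15
f 14 15 3
f 16 15 14
f 4 14 21
f 14 3 20
f 21 20 7
f 14 20 21
f 4 21 26
f 21 7 27
f 26 27 9
f 21 27 26
f 4 26 30
f 26 9 33
f 30 33 10
f 26 33 30
f 5 31 19
f 31 10 32
f 19 32 6
f 31 32 19
f 3 15 39
f 15 5 40
f 39 40 12
f 15 40 39
f 7 20 36
f 20 3 35
f 36 35 11
f 20 35 36
f 9 27 28
f 27 7 24
f 28 24 8
f 27 24 28
f 10 33 29
f 33 9 25
f 29 25 2
f 33 25 29
f 44 46 43
f 47 44 43
f 43 46 45
f 45 47 43
f 44 50 46
f 48 44 47
f 48 50 44
f 46 50 45
f 49 47 45
f 45 50 49
f 49 48 47
f 50 48 49
f 52 51 54
f 52 54 53
f 54 51 55
f 54 55 53
f 55 51 56
f 55 56 53
f 56 51 57
f 56 57 53
f 57 51 58
f 57 58 53
f 58 51 59
f 58 59 53
f 59 51 60
f 59 60 53
f 60 51 61
f 60 61 53
f 61 51 62
f 61 62 53
f 62 51 63
f 62 63 53
f 63 51 64
f 63 64 53
f 64 51 65
f 64 65 53
f 65 51 52
f 65 52 53



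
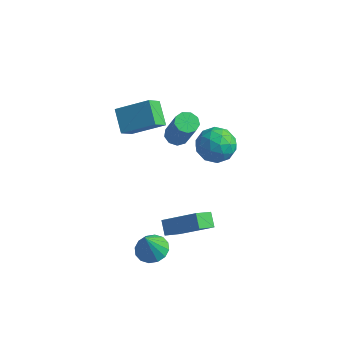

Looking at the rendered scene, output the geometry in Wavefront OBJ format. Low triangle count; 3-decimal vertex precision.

v 1.972 -2.481 -2.815
v 2.823 -2.6 -2.848
v 1.948 -3.059 -1.345
v 2.771 -2.188 -2.687
v 2.504 -1.855 -2.56
v 2.095 -1.69 -2.502
v 1.653 -1.736 -2.528
v 1.297 -1.982 -2.63
v 1.121 -2.362 -2.782
v 1.174 -2.774 -2.943
v 1.44 -3.107 -3.07
v 1.849 -3.273 -3.128
v 2.291 -3.226 -3.103
v 2.648 -2.98 -3
v 1.161 3.783 1.043
v 2.072 3.698 1.662
v 1.928 2.782 -0.222
v 2.839 2.697 0.397
v 1.908 2.194 0.712
v 1.434 2.813 1.494
v 2.566 3.667 -0.054
v 2.092 4.286 0.728
v 2.94 3.626 0.984
v 2.533 2.716 1.458
v 1.467 3.764 -0.018
v 1.06 2.854 0.456
v 1.549 3.829 1.464
v 2.451 2.651 -0.024
v 1.903 2.356 0.162
v 2.439 2.306 0.526
v 1.174 3.308 1.365
v 1.709 3.258 1.729
v 1.613 2.374 1.171
v 2.291 3.222 -0.289
v 2.826 3.172 0.075
v 1.561 4.174 0.914
v 2.097 4.124 1.278
v 2.387 4.106 0.269
v 2.595 3.736 1.429
v 3.045 3.148 0.685
v 2.885 3.718 0.42
v 2.607 4.082 0.879
v 2.356 3.201 1.707
v 2.806 2.613 0.964
v 2.259 2.317 1.149
v 1.98 2.681 1.609
v 2.866 3.159 1.309
v 1.194 3.867 0.476
v 1.644 3.279 -0.267
v 2.02 3.799 -0.169
v 1.741 4.163 0.291
v 0.955 3.332 0.755
v 1.405 2.744 0.011
v 1.393 2.398 0.561
v 1.115 2.762 1.02
v 1.134 3.321 0.131
v 3.131 -3.101 -0.398
v 2.644 -2.638 0.123
v 3.357 -2.131 -1.049
v 2.87 -1.668 -0.528
v 4.79 -2.692 0.788
v 4.303 -2.229 1.309
v 5.016 -1.722 0.137
v 4.529 -1.259 0.658
v -2.171 0.567 3.598
v -0.664 1.298 4.516
v -2.133 1.443 2.839
v -0.626 2.174 3.756
v -1.294 -0.194 2.764
v 0.213 0.537 3.681
v -1.256 0.682 2.004
v 0.251 1.413 2.922
v 1.059 1.125 2.794
v 1.577 1.445 2.632
v 2.479 0.954 4.543
v 1.961 0.635 4.706
v 1.299 1.707 2.83
v 2.201 1.216 4.742
v 0.908 1.697 3.012
v 1.81 1.206 4.924
v 0.588 1.42 3.092
v 1.49 0.929 5.004
v 0.488 1.005 3.032
v 1.39 0.514 4.944
v 0.656 0.646 2.861
v 1.558 0.155 4.773
v 1.012 0.512 2.659
v 1.913 0.021 4.571
v 1.39 0.665 2.52
v 2.292 0.174 4.432
v 1.613 1.033 2.509
v 2.515 0.542 4.421
f 2 1 4
f 2 4 3
f 4 1 5
f 4 5 3
f 5 1 6
f 5 6 3
f 6 1 7
f 6 7 3
f 7 1 8
f 7 8 3
f 8 1 9
f 8 9 3
f 9 1 10
f 9 10 3
f 10 1 11
f 10 11 3
f 11 1 12
f 11 12 3
f 12 1 13
f 12 13 3
f 13 1 14
f 13 14 3
f 14 1 2
f 14 2 3
f 15 52 31
f 52 26 55
f 31 55 20
f 52 55 31
f 15 31 27
f 31 20 32
f 27 32 16
f 31 32 27
f 15 27 36
f 27 16 37
f 36 37 22
f 27 37 36
f 15 36 48
f 36 22 51
f 48 51 25
f 36 51 48
f 15 48 52
f 48 25 56
f 52 56 26
f 48 56 52
f 16 32 43
f 32 20 46
f 43 46 24
f 32 46 43
f 20 55 33
f 55 26 54
f 33 54 19
f 55 54 33
f 26 56 53
f 56 25 49
f 53 49 17
f 56 49 53
f 25 51 50
f 51 22 38
f 50 38 21
f 51 38 50
f 22 37 42
f 37 16 39
f 42 39 23
f 37 39 42
f 18 44 30
f 44 24 45
f 30 45 19
f 44 45 30
f 18 30 28
f 30 19 29
f 28 29 17
f 30 29 28
f 18 28 35
f 28 17 34
f 35 34 21
f 28 34 35
f 18 35 40
f 35 21 41
f 40 41 23
f 35 41 40
f 18 40 44
f 40 23 47
f 44 47 24
f 40 47 44
f 19 45 33
f 45 24 46
f 33 46 20
f 45 46 33
f 17 29 53
f 29 19 54
f 53 54 26
f 29 54 53
f 21 34 50
f 34 17 49
f 50 49 25
f 34 49 50
f 23 41 42
f 41 21 38
f 42 38 22
f 41 38 42
f 24 47 43
f 47 23 39
f 43 39 16
f 47 39 43
f 58 60 57
f 61 58 57
f 57 60 59
f 59 61 57
f 58 64 60
f 62 58 61
f 62 64 58
f 60 64 59
f 63 61 59
f 59 64 63
f 63 62 61
f 64 62 63
f 66 68 65
f 69 66 65
f 65 68 67
f 67 69 65
f 66 72 68
f 70 66 69
f 70 72 66
f 68 72 67
f 71 69 67
f 67 72 71
f 71 70 69
f 72 70 71
f 74 73 77
f 74 77 75
f 75 77 78
f 75 78 76
f 77 73 79
f 77 79 78
f 78 79 80
f 78 80 76
f 79 73 81
f 79 81 80
f 80 81 82
f 80 82 76
f 81 73 83
f 81 83 82
f 82 83 84
f 82 84 76
f 83 73 85
f 83 85 84
f 84 85 86
f 84 86 76
f 85 73 87
f 85 87 86
f 86 87 88
f 86 88 76
f 87 73 89
f 87 89 88
f 88 89 90
f 88 90 76
f 89 73 91
f 89 91 90
f 90 91 92
f 90 92 76
f 91 73 74
f 91 74 92
f 92 74 75
f 92 75 76



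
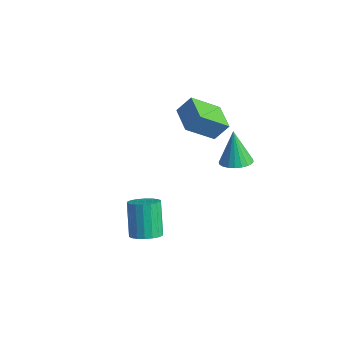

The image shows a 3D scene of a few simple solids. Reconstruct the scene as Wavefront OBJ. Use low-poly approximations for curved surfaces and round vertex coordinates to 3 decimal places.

v 3.217 -4.073 -0.479
v 3.657 -3.43 -0.517
v 2.842 -2.783 1.001
v 2.403 -3.427 1.039
v 3.377 -3.343 -0.704
v 2.562 -2.697 0.814
v 3.066 -3.402 -0.846
v 2.251 -2.756 0.672
v 2.785 -3.593 -0.916
v 1.97 -2.947 0.602
v 2.589 -3.88 -0.899
v 1.774 -3.233 0.619
v 2.518 -4.204 -0.799
v 1.703 -3.558 0.719
v 2.586 -4.503 -0.635
v 1.771 -3.857 0.883
v 2.778 -4.717 -0.441
v 1.963 -4.07 1.077
v 3.058 -4.803 -0.254
v 2.243 -4.157 1.264
v 3.369 -4.744 -0.112
v 2.554 -4.098 1.406
v 3.65 -4.553 -0.042
v 2.835 -3.907 1.476
v 3.846 -4.267 -0.059
v 3.031 -3.62 1.459
v 3.917 -3.942 -0.159
v 3.102 -3.296 1.359
v 3.849 -3.643 -0.323
v 3.034 -2.997 1.195
v 1.828 1.672 1.889
v 1.226 0.34 3.088
v 0.508 2.374 2.006
v -0.095 1.042 3.204
v 2.215 2.258 2.736
v 1.612 0.926 3.934
v 0.894 2.96 2.852
v 0.292 1.628 4.051
v 3.105 1.846 0.897
v 3.603 1.26 1.18
v 2.535 2.194 2.623
v 3.795 1.516 1.192
v 3.882 1.822 1.159
v 3.85 2.132 1.086
v 3.705 2.398 0.984
v 3.468 2.581 0.869
v 3.176 2.651 0.759
v 2.874 2.599 0.669
v 2.606 2.433 0.615
v 2.414 2.177 0.603
v 2.328 1.87 0.636
v 2.36 1.56 0.709
v 2.505 1.294 0.81
v 2.741 1.112 0.925
v 3.033 1.041 1.036
v 3.336 1.093 1.125
f 2 1 5
f 2 5 3
f 3 5 6
f 3 6 4
f 5 1 7
f 5 7 6
f 6 7 8
f 6 8 4
f 7 1 9
f 7 9 8
f 8 9 10
f 8 10 4
f 9 1 11
f 9 11 10
f 10 11 12
f 10 12 4
f 11 1 13
f 11 13 12
f 12 13 14
f 12 14 4
f 13 1 15
f 13 15 14
f 14 15 16
f 14 16 4
f 15 1 17
f 15 17 16
f 16 17 18
f 16 18 4
f 17 1 19
f 17 19 18
f 18 19 20
f 18 20 4
f 19 1 21
f 19 21 20
f 20 21 22
f 20 22 4
f 21 1 23
f 21 23 22
f 22 23 24
f 22 24 4
f 23 1 25
f 23 25 24
f 24 25 26
f 24 26 4
f 25 1 27
f 25 27 26
f 26 27 28
f 26 28 4
f 27 1 29
f 27 29 28
f 28 29 30
f 28 30 4
f 29 1 2
f 29 2 30
f 30 2 3
f 30 3 4
f 32 34 31
f 35 32 31
f 31 34 33
f 33 35 31
f 32 38 34
f 36 32 35
f 36 38 32
f 34 38 33
f 37 35 33
f 33 38 37
f 37 36 35
f 38 36 37
f 40 39 42
f 40 42 41
f 42 39 43
f 42 43 41
f 43 39 44
f 43 44 41
f 44 39 45
f 44 45 41
f 45 39 46
f 45 46 41
f 46 39 47
f 46 47 41
f 47 39 48
f 47 48 41
f 48 39 49
f 48 49 41
f 49 39 50
f 49 50 41
f 50 39 51
f 50 51 41
f 51 39 52
f 51 52 41
f 52 39 53
f 52 53 41
f 53 39 54
f 53 54 41
f 54 39 55
f 54 55 41
f 55 39 56
f 55 56 41
f 56 39 40
f 56 40 41



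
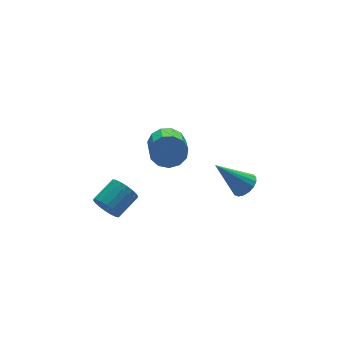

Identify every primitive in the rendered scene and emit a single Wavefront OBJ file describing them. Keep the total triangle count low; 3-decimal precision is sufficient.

v -0.675 1.71 3.289
v 0.065 1.634 3.831
v -0.586 0.315 4.533
v -1.325 0.39 3.991
v -0.272 1.935 4.085
v -0.922 0.616 4.787
v -0.737 2.165 4.086
v -1.387 0.846 4.788
v -1.182 2.25 3.834
v -1.832 0.931 4.537
v -1.466 2.164 3.409
v -2.116 0.844 4.112
v -1.499 1.933 2.946
v -2.149 0.614 3.648
v -1.27 1.632 2.591
v -1.92 0.312 3.294
v -0.852 1.355 2.459
v -1.502 0.036 3.161
v -0.378 1.191 2.589
v -1.028 -0.128 3.292
v 0.002 1.192 2.942
v -0.648 -0.128 3.645
v 0.167 1.357 3.405
v -0.483 0.037 4.107
v 2.832 0.262 -0.413
v 3.44 0.472 -0.026
v 1.568 0.958 1.193
v 3.355 0.763 -0.219
v 3.151 0.939 -0.456
v 2.874 0.96 -0.683
v 2.587 0.822 -0.849
v 2.357 0.554 -0.914
v 2.235 0.22 -0.865
v 2.25 -0.104 -0.713
v 2.399 -0.345 -0.492
v 2.646 -0.447 -0.253
v 2.937 -0.386 -0.05
v 3.203 -0.177 0.069
v 3.385 0.133 0.077
v -4.118 1.445 0.164
v -3.743 1.208 -0.49
v -2.487 1.618 0.083
v -2.862 1.855 0.736
v -3.82 1.543 -0.561
v -2.564 1.953 0.011
v -3.956 1.859 -0.489
v -2.7 2.269 0.083
v -4.124 2.093 -0.288
v -2.868 2.503 0.285
v -4.291 2.199 0.003
v -3.035 2.609 0.576
v -4.424 2.155 0.326
v -3.167 2.565 0.898
v -4.496 1.971 0.616
v -3.24 2.381 1.189
v -4.493 1.682 0.817
v -3.237 2.092 1.39
v -4.416 1.347 0.889
v -3.16 1.757 1.461
v -4.28 1.031 0.817
v -3.024 1.441 1.389
v -4.112 0.797 0.615
v -2.856 1.207 1.188
v -3.945 0.691 0.324
v -2.689 1.101 0.897
v -3.813 0.735 0.002
v -2.556 1.145 0.574
v -3.74 0.919 -0.289
v -2.484 1.329 0.284
f 2 1 5
f 2 5 3
f 3 5 6
f 3 6 4
f 5 1 7
f 5 7 6
f 6 7 8
f 6 8 4
f 7 1 9
f 7 9 8
f 8 9 10
f 8 10 4
f 9 1 11
f 9 11 10
f 10 11 12
f 10 12 4
f 11 1 13
f 11 13 12
f 12 13 14
f 12 14 4
f 13 1 15
f 13 15 14
f 14 15 16
f 14 16 4
f 15 1 17
f 15 17 16
f 16 17 18
f 16 18 4
f 17 1 19
f 17 19 18
f 18 19 20
f 18 20 4
f 19 1 21
f 19 21 20
f 20 21 22
f 20 22 4
f 21 1 23
f 21 23 22
f 22 23 24
f 22 24 4
f 23 1 2
f 23 2 24
f 24 2 3
f 24 3 4
f 26 25 28
f 26 28 27
f 28 25 29
f 28 29 27
f 29 25 30
f 29 30 27
f 30 25 31
f 30 31 27
f 31 25 32
f 31 32 27
f 32 25 33
f 32 33 27
f 33 25 34
f 33 34 27
f 34 25 35
f 34 35 27
f 35 25 36
f 35 36 27
f 36 25 37
f 36 37 27
f 37 25 38
f 37 38 27
f 38 25 39
f 38 39 27
f 39 25 26
f 39 26 27
f 41 40 44
f 41 44 42
f 42 44 45
f 42 45 43
f 44 40 46
f 44 46 45
f 45 46 47
f 45 47 43
f 46 40 48
f 46 48 47
f 47 48 49
f 47 49 43
f 48 40 50
f 48 50 49
f 49 50 51
f 49 51 43
f 50 40 52
f 50 52 51
f 51 52 53
f 51 53 43
f 52 40 54
f 52 54 53
f 53 54 55
f 53 55 43
f 54 40 56
f 54 56 55
f 55 56 57
f 55 57 43
f 56 40 58
f 56 58 57
f 57 58 59
f 57 59 43
f 58 40 60
f 58 60 59
f 59 60 61
f 59 61 43
f 60 40 62
f 60 62 61
f 61 62 63
f 61 63 43
f 62 40 64
f 62 64 63
f 63 64 65
f 63 65 43
f 64 40 66
f 64 66 65
f 65 66 67
f 65 67 43
f 66 40 68
f 66 68 67
f 67 68 69
f 67 69 43
f 68 40 41
f 68 41 69
f 69 41 42
f 69 42 43



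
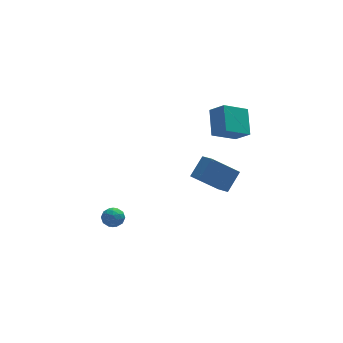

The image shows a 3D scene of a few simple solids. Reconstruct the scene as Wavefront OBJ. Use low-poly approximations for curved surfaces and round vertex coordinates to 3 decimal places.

v 2.77 0.183 1.143
v 2.96 1.519 2.192
v 4.17 0.602 0.355
v 4.36 1.939 1.405
v 3.38 -0.479 1.875
v 3.57 0.858 2.925
v 4.78 -0.059 1.088
v 4.97 1.277 2.137
v -3.589 -3.13 -1.561
v -3.282 -2.629 -1.818
v -2.878 -3.771 -1.962
v -2.571 -3.27 -2.219
v -2.576 -3.352 -1.583
v -3.015 -2.956 -1.335
v -3.145 -3.444 -2.445
v -3.584 -3.048 -2.197
v -3.007 -2.823 -2.364
v -2.656 -2.766 -1.831
v -3.504 -3.634 -1.949
v -3.153 -3.577 -1.416
v -3.498 -2.823 -1.654
v -2.662 -3.577 -2.126
v -2.665 -3.625 -1.752
v -2.484 -3.33 -1.902
v -3.341 -3.016 -1.37
v -3.161 -2.721 -1.521
v -2.745 -3.146 -1.383
v -2.999 -3.679 -2.259
v -2.819 -3.384 -2.41
v -3.676 -3.07 -1.878
v -3.495 -2.775 -2.028
v -3.415 -3.254 -2.397
v -3.156 -2.643 -2.126
v -2.738 -3.019 -2.362
v -3.075 -3.122 -2.495
v -3.334 -2.889 -2.349
v -2.949 -2.609 -1.813
v -2.531 -2.986 -2.048
v -2.534 -3.034 -1.674
v -2.792 -2.801 -1.529
v -2.788 -2.723 -2.134
v -3.629 -3.414 -1.732
v -3.211 -3.791 -1.967
v -3.368 -3.599 -2.251
v -3.626 -3.366 -2.106
v -3.422 -3.381 -1.418
v -3.004 -3.757 -1.654
v -2.826 -3.511 -1.431
v -3.085 -3.278 -1.285
v -3.372 -3.677 -1.646
v 2.014 -0.456 -1.729
v 2.826 0.249 -0.773
v 1.7 0.424 -2.112
v 2.512 1.13 -1.155
v 3.528 -0.47 -3.005
v 4.34 0.236 -2.048
v 3.214 0.411 -3.387
v 4.026 1.116 -2.431
f 2 4 1
f 5 2 1
f 1 4 3
f 3 5 1
f 2 8 4
f 6 2 5
f 6 8 2
f 4 8 3
f 7 5 3
f 3 8 7
f 7 6 5
f 8 6 7
f 9 46 25
f 46 20 49
f 25 49 14
f 46 49 25
f 9 25 21
f 25 14 26
f 21 26 10
f 25 26 21
f 9 21 30
f 21 10 31
f 30 31 16
f 21 31 30
f 9 30 42
f 30 16 45
f 42 45 19
f 30 45 42
f 9 42 46
f 42 19 50
f 46 50 20
f 42 50 46
f 10 26 37
f 26 14 40
f 37 40 18
f 26 40 37
f 14 49 27
f 49 20 48
f 27 48 13
f 49 48 27
f 20 50 47
f 50 19 43
f 47 43 11
f 50 43 47
f 19 45 44
f 45 16 32
f 44 32 15
f 45 32 44
f 16 31 36
f 31 10 33
f 36 33 17
f 31 33 36
f 12 38 24
f 38 18 39
f 24 39 13
f 38 39 24
f 12 24 22
f 24 13 23
f 22 23 11
f 24 23 22
f 12 22 29
f 22 11 28
f 29 28 15
f 22 28 29
f 12 29 34
f 29 15 35
f 34 35 17
f 29 35 34
f 12 34 38
f 34 17 41
f 38 41 18
f 34 41 38
f 13 39 27
f 39 18 40
f 27 40 14
f 39 40 27
f 11 23 47
f 23 13 48
f 47 48 20
f 23 48 47
f 15 28 44
f 28 11 43
f 44 43 19
f 28 43 44
f 17 35 36
f 35 15 32
f 36 32 16
f 35 32 36
f 18 41 37
f 41 17 33
f 37 33 10
f 41 33 37
f 52 54 51
f 55 52 51
f 51 54 53
f 53 55 51
f 52 58 54
f 56 52 55
f 56 58 52
f 54 58 53
f 57 55 53
f 53 58 57
f 57 56 55
f 58 56 57

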